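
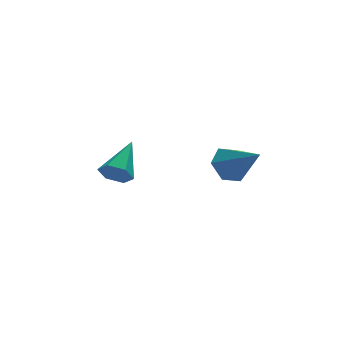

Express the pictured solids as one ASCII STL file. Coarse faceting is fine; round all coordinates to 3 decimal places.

solid 
facet normal -0.549 -0.691 -0.470
outer loop
vertex -0.943 2.184 -0.571
vertex -1.247 2.066 -0.043
vertex -1.458 2.499 -0.433
endloop
endfacet
facet normal 0.252 0.704 -0.664
outer loop
vertex -0.943 2.184 -0.571
vertex -1.458 2.499 -0.433
vertex -0.353 3.194 0.723
endloop
endfacet
facet normal -0.549 -0.691 -0.470
outer loop
vertex -1.458 2.499 -0.433
vertex -1.247 2.066 -0.043
vertex -1.762 2.382 0.094
endloop
endfacet
facet normal -0.472 0.878 -0.077
outer loop
vertex -1.458 2.499 -0.433
vertex -1.762 2.382 0.094
vertex -0.353 3.194 0.723
endloop
endfacet
facet normal -0.549 -0.690 -0.471
outer loop
vertex -1.762 2.382 0.094
vertex -1.247 2.066 -0.043
vertex -1.551 1.948 0.484
endloop
endfacet
facet normal -0.554 0.391 0.735
outer loop
vertex -1.762 2.382 0.094
vertex -1.551 1.948 0.484
vertex -0.353 3.194 0.723
endloop
endfacet
facet normal -0.548 -0.691 -0.471
outer loop
vertex -1.551 1.948 0.484
vertex -1.247 2.066 -0.043
vertex -1.035 1.633 0.346
endloop
endfacet
facet normal 0.091 -0.271 0.958
outer loop
vertex -1.551 1.948 0.484
vertex -1.035 1.633 0.346
vertex -0.353 3.194 0.723
endloop
endfacet
facet normal -0.548 -0.691 -0.471
outer loop
vertex -1.035 1.633 0.346
vertex -1.247 2.066 -0.043
vertex -0.731 1.751 -0.181
endloop
endfacet
facet normal 0.815 -0.446 0.370
outer loop
vertex -1.035 1.633 0.346
vertex -0.731 1.751 -0.181
vertex -0.353 3.194 0.723
endloop
endfacet
facet normal -0.548 -0.692 -0.470
outer loop
vertex -0.731 1.751 -0.181
vertex -1.247 2.066 -0.043
vertex -0.943 2.184 -0.571
endloop
endfacet
facet normal 0.896 0.042 -0.441
outer loop
vertex -0.731 1.751 -0.181
vertex -0.943 2.184 -0.571
vertex -0.353 3.194 0.723
endloop
endfacet
facet normal -0.388 0.698 -0.601
outer loop
vertex 3.74 3.315 -1.232
vertex 3.029 3.166 -0.946
vertex 3.48 3.707 -0.609
endloop
endfacet
facet normal 0.942 0.208 0.262
outer loop
vertex 3.74 3.315 -1.232
vertex 3.48 3.707 -0.609
vertex 3.671 2.014 0.046
endloop
endfacet
facet normal -0.388 0.698 -0.601
outer loop
vertex 3.48 3.707 -0.609
vertex 3.029 3.166 -0.946
vertex 2.769 3.557 -0.324
endloop
endfacet
facet normal 0.276 0.374 0.885
outer loop
vertex 3.48 3.707 -0.609
vertex 2.769 3.557 -0.324
vertex 3.671 2.014 0.046
endloop
endfacet
facet normal -0.389 0.698 -0.601
outer loop
vertex 2.769 3.557 -0.324
vertex 3.029 3.166 -0.946
vertex 2.319 3.017 -0.66
endloop
endfacet
facet normal -0.517 -0.098 0.850
outer loop
vertex 2.769 3.557 -0.324
vertex 2.319 3.017 -0.66
vertex 3.671 2.014 0.046
endloop
endfacet
facet normal -0.389 0.698 -0.601
outer loop
vertex 2.319 3.017 -0.66
vertex 3.029 3.166 -0.946
vertex 2.579 2.625 -1.283
endloop
endfacet
facet normal -0.648 -0.737 0.193
outer loop
vertex 2.319 3.017 -0.66
vertex 2.579 2.625 -1.283
vertex 3.671 2.014 0.046
endloop
endfacet
facet normal -0.388 0.698 -0.602
outer loop
vertex 2.579 2.625 -1.283
vertex 3.029 3.166 -0.946
vertex 3.29 2.774 -1.569
endloop
endfacet
facet normal 0.017 -0.903 -0.429
outer loop
vertex 2.579 2.625 -1.283
vertex 3.29 2.774 -1.569
vertex 3.671 2.014 0.046
endloop
endfacet
facet normal -0.388 0.698 -0.602
outer loop
vertex 3.29 2.774 -1.569
vertex 3.029 3.166 -0.946
vertex 3.74 3.315 -1.232
endloop
endfacet
facet normal 0.812 -0.430 -0.394
outer loop
vertex 3.29 2.774 -1.569
vertex 3.74 3.315 -1.232
vertex 3.671 2.014 0.046
endloop
endfacet

endsolid


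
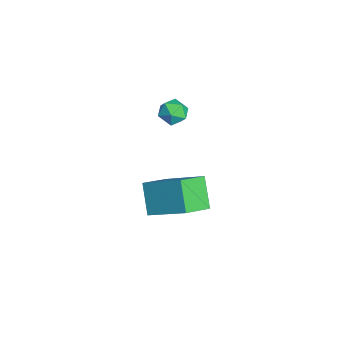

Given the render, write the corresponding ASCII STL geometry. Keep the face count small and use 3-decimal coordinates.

solid 
facet normal -0.512 -0.683 -0.521
outer loop
vertex 1.44 1.733 -2.287
vertex 0.653 2.787 -2.896
vertex 2.472 1.838 -3.438
endloop
endfacet
facet normal 0.543 -0.727 0.420
outer loop
vertex 3.547 3.273 -2.344
vertex 1.44 1.733 -2.287
vertex 2.472 1.838 -3.438
endloop
endfacet
facet normal -0.512 -0.683 -0.521
outer loop
vertex 2.472 1.838 -3.438
vertex 0.653 2.787 -2.896
vertex 1.685 2.892 -4.048
endloop
endfacet
facet normal 0.666 0.067 -0.743
outer loop
vertex 1.685 2.892 -4.048
vertex 3.547 3.273 -2.344
vertex 2.472 1.838 -3.438
endloop
endfacet
facet normal -0.666 -0.068 0.743
outer loop
vertex 1.44 1.733 -2.287
vertex 1.728 4.222 -1.802
vertex 0.653 2.787 -2.896
endloop
endfacet
facet normal 0.543 -0.727 0.420
outer loop
vertex 2.515 3.168 -1.192
vertex 1.44 1.733 -2.287
vertex 3.547 3.273 -2.344
endloop
endfacet
facet normal -0.666 -0.068 0.743
outer loop
vertex 2.515 3.168 -1.192
vertex 1.728 4.222 -1.802
vertex 1.44 1.733 -2.287
endloop
endfacet
facet normal -0.543 0.727 -0.420
outer loop
vertex 0.653 2.787 -2.896
vertex 1.728 4.222 -1.802
vertex 1.685 2.892 -4.048
endloop
endfacet
facet normal 0.666 0.068 -0.743
outer loop
vertex 2.76 4.327 -2.953
vertex 3.547 3.273 -2.344
vertex 1.685 2.892 -4.048
endloop
endfacet
facet normal -0.543 0.727 -0.420
outer loop
vertex 1.685 2.892 -4.048
vertex 1.728 4.222 -1.802
vertex 2.76 4.327 -2.953
endloop
endfacet
facet normal 0.512 0.683 0.521
outer loop
vertex 2.76 4.327 -2.953
vertex 2.515 3.168 -1.192
vertex 3.547 3.273 -2.344
endloop
endfacet
facet normal 0.511 0.683 0.521
outer loop
vertex 1.728 4.222 -1.802
vertex 2.515 3.168 -1.192
vertex 2.76 4.327 -2.953
endloop
endfacet
facet normal -0.286 0.095 0.954
outer loop
vertex 0.766 3.136 2.444
vertex 1.234 2.673 2.63
vertex 1.397 3.337 2.613
endloop
endfacet
facet normal -0.384 0.704 0.597
outer loop
vertex 0.766 3.136 2.444
vertex 1.397 3.337 2.613
vertex 1.081 3.619 2.077
endloop
endfacet
facet normal -0.820 0.571 0.048
outer loop
vertex 0.766 3.136 2.444
vertex 1.081 3.619 2.077
vertex 0.722 3.13 1.762
endloop
endfacet
facet normal -0.990 -0.123 0.065
outer loop
vertex 0.766 3.136 2.444
vertex 0.722 3.13 1.762
vertex 0.817 2.545 2.104
endloop
endfacet
facet normal -0.660 -0.416 0.625
outer loop
vertex 0.766 3.136 2.444
vertex 0.817 2.545 2.104
vertex 1.234 2.673 2.63
endloop
endfacet
facet normal 0.246 0.910 0.334
outer loop
vertex 1.081 3.619 2.077
vertex 1.397 3.337 2.613
vertex 1.743 3.455 2.036
endloop
endfacet
facet normal 0.405 -0.076 0.911
outer loop
vertex 1.397 3.337 2.613
vertex 1.234 2.673 2.63
vertex 1.838 2.87 2.378
endloop
endfacet
facet normal -0.200 -0.904 0.379
outer loop
vertex 1.234 2.673 2.63
vertex 0.817 2.545 2.104
vertex 1.479 2.381 2.063
endloop
endfacet
facet normal -0.734 -0.428 -0.528
outer loop
vertex 0.817 2.545 2.104
vertex 0.722 3.13 1.762
vertex 1.163 2.663 1.527
endloop
endfacet
facet normal -0.458 0.694 -0.555
outer loop
vertex 0.722 3.13 1.762
vertex 1.081 3.619 2.077
vertex 1.326 3.327 1.51
endloop
endfacet
facet normal 0.990 0.123 -0.065
outer loop
vertex 1.794 2.864 1.696
vertex 1.743 3.455 2.036
vertex 1.838 2.87 2.378
endloop
endfacet
facet normal 0.820 -0.571 -0.048
outer loop
vertex 1.794 2.864 1.696
vertex 1.838 2.87 2.378
vertex 1.479 2.381 2.063
endloop
endfacet
facet normal 0.384 -0.704 -0.597
outer loop
vertex 1.794 2.864 1.696
vertex 1.479 2.381 2.063
vertex 1.163 2.663 1.527
endloop
endfacet
facet normal 0.286 -0.095 -0.954
outer loop
vertex 1.794 2.864 1.696
vertex 1.163 2.663 1.527
vertex 1.326 3.327 1.51
endloop
endfacet
facet normal 0.660 0.416 -0.625
outer loop
vertex 1.794 2.864 1.696
vertex 1.326 3.327 1.51
vertex 1.743 3.455 2.036
endloop
endfacet
facet normal 0.734 0.428 0.528
outer loop
vertex 1.838 2.87 2.378
vertex 1.743 3.455 2.036
vertex 1.397 3.337 2.613
endloop
endfacet
facet normal 0.458 -0.694 0.555
outer loop
vertex 1.479 2.381 2.063
vertex 1.838 2.87 2.378
vertex 1.234 2.673 2.63
endloop
endfacet
facet normal -0.246 -0.910 -0.334
outer loop
vertex 1.163 2.663 1.527
vertex 1.479 2.381 2.063
vertex 0.817 2.545 2.104
endloop
endfacet
facet normal -0.405 0.076 -0.911
outer loop
vertex 1.326 3.327 1.51
vertex 1.163 2.663 1.527
vertex 0.722 3.13 1.762
endloop
endfacet
facet normal 0.200 0.904 -0.379
outer loop
vertex 1.743 3.455 2.036
vertex 1.326 3.327 1.51
vertex 1.081 3.619 2.077
endloop
endfacet

endsolid


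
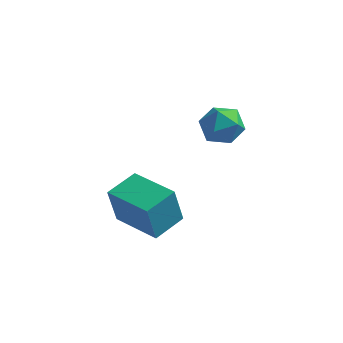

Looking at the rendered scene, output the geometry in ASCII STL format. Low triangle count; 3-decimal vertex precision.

solid 
facet normal -0.106 0.483 0.869
outer loop
vertex 0.714 4.172 -1.464
vertex 1.008 3.608 -1.115
vertex 1.432 4.144 -1.361
endloop
endfacet
facet normal -0.011 0.943 0.332
outer loop
vertex 0.714 4.172 -1.464
vertex 1.432 4.144 -1.361
vertex 1.166 4.365 -1.998
endloop
endfacet
facet normal -0.530 0.835 -0.146
outer loop
vertex 0.714 4.172 -1.464
vertex 1.166 4.365 -1.998
vertex 0.578 3.966 -2.147
endloop
endfacet
facet normal -0.947 0.308 0.095
outer loop
vertex 0.714 4.172 -1.464
vertex 0.578 3.966 -2.147
vertex 0.481 3.499 -1.601
endloop
endfacet
facet normal -0.685 0.090 0.723
outer loop
vertex 0.714 4.172 -1.464
vertex 0.481 3.499 -1.601
vertex 1.008 3.608 -1.115
endloop
endfacet
facet normal 0.612 0.791 0.019
outer loop
vertex 1.166 4.365 -1.998
vertex 1.432 4.144 -1.361
vertex 1.739 3.921 -1.979
endloop
endfacet
facet normal 0.457 0.046 0.888
outer loop
vertex 1.432 4.144 -1.361
vertex 1.008 3.608 -1.115
vertex 1.642 3.454 -1.433
endloop
endfacet
facet normal -0.478 -0.589 0.651
outer loop
vertex 1.008 3.608 -1.115
vertex 0.481 3.499 -1.601
vertex 1.054 3.055 -1.582
endloop
endfacet
facet normal -0.901 -0.237 -0.362
outer loop
vertex 0.481 3.499 -1.601
vertex 0.578 3.966 -2.147
vertex 0.788 3.276 -2.219
endloop
endfacet
facet normal -0.228 0.617 -0.753
outer loop
vertex 0.578 3.966 -2.147
vertex 1.166 4.365 -1.998
vertex 1.212 3.812 -2.465
endloop
endfacet
facet normal 0.947 -0.308 -0.095
outer loop
vertex 1.506 3.248 -2.116
vertex 1.739 3.921 -1.979
vertex 1.642 3.454 -1.433
endloop
endfacet
facet normal 0.530 -0.835 0.146
outer loop
vertex 1.506 3.248 -2.116
vertex 1.642 3.454 -1.433
vertex 1.054 3.055 -1.582
endloop
endfacet
facet normal 0.011 -0.943 -0.332
outer loop
vertex 1.506 3.248 -2.116
vertex 1.054 3.055 -1.582
vertex 0.788 3.276 -2.219
endloop
endfacet
facet normal 0.106 -0.483 -0.869
outer loop
vertex 1.506 3.248 -2.116
vertex 0.788 3.276 -2.219
vertex 1.212 3.812 -2.465
endloop
endfacet
facet normal 0.685 -0.090 -0.723
outer loop
vertex 1.506 3.248 -2.116
vertex 1.212 3.812 -2.465
vertex 1.739 3.921 -1.979
endloop
endfacet
facet normal 0.901 0.237 0.362
outer loop
vertex 1.642 3.454 -1.433
vertex 1.739 3.921 -1.979
vertex 1.432 4.144 -1.361
endloop
endfacet
facet normal 0.228 -0.617 0.753
outer loop
vertex 1.054 3.055 -1.582
vertex 1.642 3.454 -1.433
vertex 1.008 3.608 -1.115
endloop
endfacet
facet normal -0.612 -0.791 -0.019
outer loop
vertex 0.788 3.276 -2.219
vertex 1.054 3.055 -1.582
vertex 0.481 3.499 -1.601
endloop
endfacet
facet normal -0.457 -0.046 -0.888
outer loop
vertex 1.212 3.812 -2.465
vertex 0.788 3.276 -2.219
vertex 0.578 3.966 -2.147
endloop
endfacet
facet normal 0.478 0.589 -0.651
outer loop
vertex 1.739 3.921 -1.979
vertex 1.212 3.812 -2.465
vertex 1.166 4.365 -1.998
endloop
endfacet
facet normal -0.876 0.471 -0.109
outer loop
vertex -1.216 0.432 -2.655
vertex -0.733 1.371 -2.48
vertex -1.002 0.548 -3.871
endloop
endfacet
facet normal -0.451 -0.877 -0.163
outer loop
vertex 0.373 -0.191 -3.7
vertex -1.216 0.432 -2.655
vertex -1.002 0.548 -3.871
endloop
endfacet
facet normal -0.876 0.471 -0.109
outer loop
vertex -1.002 0.548 -3.871
vertex -0.733 1.371 -2.48
vertex -0.519 1.487 -3.696
endloop
endfacet
facet normal 0.172 0.094 -0.981
outer loop
vertex -0.519 1.487 -3.696
vertex 0.373 -0.191 -3.7
vertex -1.002 0.548 -3.871
endloop
endfacet
facet normal -0.172 -0.094 0.981
outer loop
vertex -1.216 0.432 -2.655
vertex 0.642 0.632 -2.309
vertex -0.733 1.371 -2.48
endloop
endfacet
facet normal -0.451 -0.877 -0.163
outer loop
vertex 0.159 -0.307 -2.484
vertex -1.216 0.432 -2.655
vertex 0.373 -0.191 -3.7
endloop
endfacet
facet normal -0.172 -0.094 0.981
outer loop
vertex 0.159 -0.307 -2.484
vertex 0.642 0.632 -2.309
vertex -1.216 0.432 -2.655
endloop
endfacet
facet normal 0.451 0.877 0.163
outer loop
vertex -0.733 1.371 -2.48
vertex 0.642 0.632 -2.309
vertex -0.519 1.487 -3.696
endloop
endfacet
facet normal 0.172 0.094 -0.981
outer loop
vertex 0.856 0.748 -3.525
vertex 0.373 -0.191 -3.7
vertex -0.519 1.487 -3.696
endloop
endfacet
facet normal 0.451 0.877 0.163
outer loop
vertex -0.519 1.487 -3.696
vertex 0.642 0.632 -2.309
vertex 0.856 0.748 -3.525
endloop
endfacet
facet normal 0.876 -0.471 0.109
outer loop
vertex 0.856 0.748 -3.525
vertex 0.159 -0.307 -2.484
vertex 0.373 -0.191 -3.7
endloop
endfacet
facet normal 0.876 -0.471 0.109
outer loop
vertex 0.642 0.632 -2.309
vertex 0.159 -0.307 -2.484
vertex 0.856 0.748 -3.525
endloop
endfacet

endsolid


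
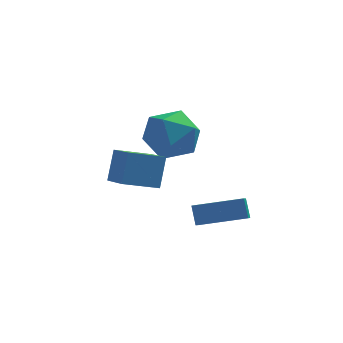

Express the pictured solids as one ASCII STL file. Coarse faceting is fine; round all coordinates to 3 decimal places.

solid 
facet normal -0.976 0.061 -0.209
outer loop
vertex -0.091 -2.155 0.186
vertex -0.204 -1.687 0.85
vertex 0.047 -1.483 -0.263
endloop
endfacet
facet normal 0.138 -0.570 -0.810
outer loop
vertex 1.784 -1.593 0.11
vertex -0.091 -2.155 0.186
vertex 0.047 -1.483 -0.263
endloop
endfacet
facet normal -0.976 0.061 -0.209
outer loop
vertex 0.047 -1.483 -0.263
vertex -0.204 -1.687 0.85
vertex -0.066 -1.016 0.401
endloop
endfacet
facet normal 0.169 0.819 -0.548
outer loop
vertex -0.066 -1.016 0.401
vertex 1.784 -1.593 0.11
vertex 0.047 -1.483 -0.263
endloop
endfacet
facet normal -0.170 -0.819 0.548
outer loop
vertex -0.091 -2.155 0.186
vertex 1.533 -1.797 1.223
vertex -0.204 -1.687 0.85
endloop
endfacet
facet normal 0.138 -0.570 -0.810
outer loop
vertex 1.646 -2.264 0.559
vertex -0.091 -2.155 0.186
vertex 1.784 -1.593 0.11
endloop
endfacet
facet normal -0.169 -0.819 0.548
outer loop
vertex 1.646 -2.264 0.559
vertex 1.533 -1.797 1.223
vertex -0.091 -2.155 0.186
endloop
endfacet
facet normal -0.138 0.570 0.810
outer loop
vertex -0.204 -1.687 0.85
vertex 1.533 -1.797 1.223
vertex -0.066 -1.016 0.401
endloop
endfacet
facet normal 0.169 0.819 -0.548
outer loop
vertex 1.671 -1.125 0.774
vertex 1.784 -1.593 0.11
vertex -0.066 -1.016 0.401
endloop
endfacet
facet normal -0.138 0.570 0.810
outer loop
vertex -0.066 -1.016 0.401
vertex 1.533 -1.797 1.223
vertex 1.671 -1.125 0.774
endloop
endfacet
facet normal 0.976 -0.061 0.209
outer loop
vertex 1.671 -1.125 0.774
vertex 1.646 -2.264 0.559
vertex 1.784 -1.593 0.11
endloop
endfacet
facet normal 0.976 -0.061 0.209
outer loop
vertex 1.533 -1.797 1.223
vertex 1.646 -2.264 0.559
vertex 1.671 -1.125 0.774
endloop
endfacet
facet normal -0.930 -0.197 0.310
outer loop
vertex -2.272 -0.45 2.766
vertex -2.737 0.797 2.165
vertex -2.516 -1.091 1.626
endloop
endfacet
facet normal 0.318 -0.854 0.412
outer loop
vertex -1.223 -0.817 1.195
vertex -2.272 -0.45 2.766
vertex -2.516 -1.091 1.626
endloop
endfacet
facet normal -0.930 -0.197 0.310
outer loop
vertex -2.516 -1.091 1.626
vertex -2.737 0.797 2.165
vertex -2.981 0.156 1.025
endloop
endfacet
facet normal -0.184 -0.482 -0.857
outer loop
vertex -2.981 0.156 1.025
vertex -1.223 -0.817 1.195
vertex -2.516 -1.091 1.626
endloop
endfacet
facet normal 0.184 0.482 0.857
outer loop
vertex -2.272 -0.45 2.766
vertex -1.444 1.071 1.734
vertex -2.737 0.797 2.165
endloop
endfacet
facet normal 0.318 -0.854 0.412
outer loop
vertex -0.979 -0.176 2.335
vertex -2.272 -0.45 2.766
vertex -1.223 -0.817 1.195
endloop
endfacet
facet normal 0.184 0.482 0.857
outer loop
vertex -0.979 -0.176 2.335
vertex -1.444 1.071 1.734
vertex -2.272 -0.45 2.766
endloop
endfacet
facet normal -0.318 0.854 -0.412
outer loop
vertex -2.737 0.797 2.165
vertex -1.444 1.071 1.734
vertex -2.981 0.156 1.025
endloop
endfacet
facet normal -0.184 -0.482 -0.857
outer loop
vertex -1.688 0.43 0.594
vertex -1.223 -0.817 1.195
vertex -2.981 0.156 1.025
endloop
endfacet
facet normal -0.318 0.854 -0.412
outer loop
vertex -2.981 0.156 1.025
vertex -1.444 1.071 1.734
vertex -1.688 0.43 0.594
endloop
endfacet
facet normal 0.930 0.197 -0.310
outer loop
vertex -1.688 0.43 0.594
vertex -0.979 -0.176 2.335
vertex -1.223 -0.817 1.195
endloop
endfacet
facet normal 0.930 0.197 -0.310
outer loop
vertex -1.444 1.071 1.734
vertex -0.979 -0.176 2.335
vertex -1.688 0.43 0.594
endloop
endfacet
facet normal -0.257 0.289 0.922
outer loop
vertex -1.431 3.021 2.48
vertex -0.982 2.013 2.921
vertex -0.291 2.974 2.813
endloop
endfacet
facet normal -0.114 0.853 0.509
outer loop
vertex -1.431 3.021 2.48
vertex -0.291 2.974 2.813
vertex -0.594 3.533 1.809
endloop
endfacet
facet normal -0.552 0.832 -0.053
outer loop
vertex -1.431 3.021 2.48
vertex -0.594 3.533 1.809
vertex -1.472 2.918 1.297
endloop
endfacet
facet normal -0.967 0.255 0.011
outer loop
vertex -1.431 3.021 2.48
vertex -1.472 2.918 1.297
vertex -1.712 1.979 1.984
endloop
endfacet
facet normal -0.785 -0.081 0.614
outer loop
vertex -1.431 3.021 2.48
vertex -1.712 1.979 1.984
vertex -0.982 2.013 2.921
endloop
endfacet
facet normal 0.556 0.786 0.270
outer loop
vertex -0.594 3.533 1.809
vertex -0.291 2.974 2.813
vertex 0.372 2.841 1.836
endloop
endfacet
facet normal 0.323 -0.126 0.938
outer loop
vertex -0.291 2.974 2.813
vertex -0.982 2.013 2.921
vertex 0.132 1.902 2.523
endloop
endfacet
facet normal -0.531 -0.724 0.440
outer loop
vertex -0.982 2.013 2.921
vertex -1.712 1.979 1.984
vertex -0.746 1.287 2.011
endloop
endfacet
facet normal -0.825 -0.181 -0.535
outer loop
vertex -1.712 1.979 1.984
vertex -1.472 2.918 1.297
vertex -1.049 1.846 1.007
endloop
endfacet
facet normal -0.154 0.753 -0.640
outer loop
vertex -1.472 2.918 1.297
vertex -0.594 3.533 1.809
vertex -0.358 2.807 0.899
endloop
endfacet
facet normal 0.967 -0.255 -0.011
outer loop
vertex 0.091 1.799 1.34
vertex 0.372 2.841 1.836
vertex 0.132 1.902 2.523
endloop
endfacet
facet normal 0.552 -0.832 0.053
outer loop
vertex 0.091 1.799 1.34
vertex 0.132 1.902 2.523
vertex -0.746 1.287 2.011
endloop
endfacet
facet normal 0.114 -0.853 -0.509
outer loop
vertex 0.091 1.799 1.34
vertex -0.746 1.287 2.011
vertex -1.049 1.846 1.007
endloop
endfacet
facet normal 0.257 -0.289 -0.922
outer loop
vertex 0.091 1.799 1.34
vertex -1.049 1.846 1.007
vertex -0.358 2.807 0.899
endloop
endfacet
facet normal 0.785 0.081 -0.614
outer loop
vertex 0.091 1.799 1.34
vertex -0.358 2.807 0.899
vertex 0.372 2.841 1.836
endloop
endfacet
facet normal 0.825 0.181 0.535
outer loop
vertex 0.132 1.902 2.523
vertex 0.372 2.841 1.836
vertex -0.291 2.974 2.813
endloop
endfacet
facet normal 0.154 -0.753 0.640
outer loop
vertex -0.746 1.287 2.011
vertex 0.132 1.902 2.523
vertex -0.982 2.013 2.921
endloop
endfacet
facet normal -0.556 -0.786 -0.270
outer loop
vertex -1.049 1.846 1.007
vertex -0.746 1.287 2.011
vertex -1.712 1.979 1.984
endloop
endfacet
facet normal -0.323 0.126 -0.938
outer loop
vertex -0.358 2.807 0.899
vertex -1.049 1.846 1.007
vertex -1.472 2.918 1.297
endloop
endfacet
facet normal 0.531 0.724 -0.440
outer loop
vertex 0.372 2.841 1.836
vertex -0.358 2.807 0.899
vertex -0.594 3.533 1.809
endloop
endfacet

endsolid


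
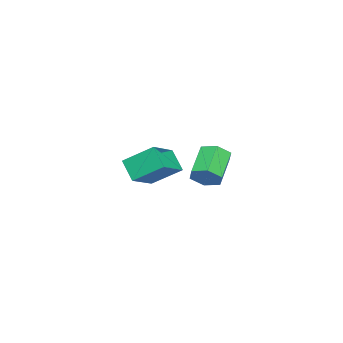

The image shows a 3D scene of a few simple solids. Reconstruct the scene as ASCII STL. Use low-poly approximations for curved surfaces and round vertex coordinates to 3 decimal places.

solid 
facet normal -0.400 -0.551 0.732
outer loop
vertex -2.0 -2.215 -2.137
vertex -3.992 -1.909 -2.995
vertex -1.753 -3.999 -3.346
endloop
endfacet
facet normal 0.909 -0.140 0.392
outer loop
vertex -1.108 -3.111 -4.525
vertex -2.0 -2.215 -2.137
vertex -1.753 -3.999 -3.346
endloop
endfacet
facet normal -0.400 -0.552 0.732
outer loop
vertex -1.753 -3.999 -3.346
vertex -3.992 -1.909 -2.995
vertex -3.744 -3.693 -4.205
endloop
endfacet
facet normal 0.114 -0.823 -0.557
outer loop
vertex -3.744 -3.693 -4.205
vertex -1.108 -3.111 -4.525
vertex -1.753 -3.999 -3.346
endloop
endfacet
facet normal -0.114 0.822 0.557
outer loop
vertex -2.0 -2.215 -2.137
vertex -3.347 -1.021 -4.174
vertex -3.992 -1.909 -2.995
endloop
endfacet
facet normal 0.909 -0.139 0.392
outer loop
vertex -1.356 -1.327 -3.315
vertex -2.0 -2.215 -2.137
vertex -1.108 -3.111 -4.525
endloop
endfacet
facet normal -0.114 0.822 0.557
outer loop
vertex -1.356 -1.327 -3.315
vertex -3.347 -1.021 -4.174
vertex -2.0 -2.215 -2.137
endloop
endfacet
facet normal -0.909 0.140 -0.392
outer loop
vertex -3.992 -1.909 -2.995
vertex -3.347 -1.021 -4.174
vertex -3.744 -3.693 -4.205
endloop
endfacet
facet normal 0.114 -0.822 -0.558
outer loop
vertex -3.1 -2.805 -5.383
vertex -1.108 -3.111 -4.525
vertex -3.744 -3.693 -4.205
endloop
endfacet
facet normal -0.909 0.140 -0.392
outer loop
vertex -3.744 -3.693 -4.205
vertex -3.347 -1.021 -4.174
vertex -3.1 -2.805 -5.383
endloop
endfacet
facet normal 0.400 0.552 -0.732
outer loop
vertex -3.1 -2.805 -5.383
vertex -1.356 -1.327 -3.315
vertex -1.108 -3.111 -4.525
endloop
endfacet
facet normal 0.400 0.551 -0.732
outer loop
vertex -3.347 -1.021 -4.174
vertex -1.356 -1.327 -3.315
vertex -3.1 -2.805 -5.383
endloop
endfacet
facet normal 0.810 0.057 -0.584
outer loop
vertex 4.947 3.635 -0.827
vertex 4.449 3.347 -1.545
vertex 4.517 4.247 -1.363
endloop
endfacet
facet normal 0.356 0.745 0.565
outer loop
vertex 4.947 3.635 -0.827
vertex 4.517 4.247 -1.363
vertex 3.329 3.52 0.343
endloop
endfacet
facet normal 0.355 0.745 0.565
outer loop
vertex 3.329 3.52 0.343
vertex 4.517 4.247 -1.363
vertex 2.898 4.132 -0.193
endloop
endfacet
facet normal -0.809 -0.058 0.585
outer loop
vertex 3.329 3.52 0.343
vertex 2.898 4.132 -0.193
vertex 2.831 3.233 -0.375
endloop
endfacet
facet normal 0.809 0.057 -0.585
outer loop
vertex 4.517 4.247 -1.363
vertex 4.449 3.347 -1.545
vertex 4.018 3.959 -2.081
endloop
endfacet
facet normal -0.228 0.948 -0.222
outer loop
vertex 4.517 4.247 -1.363
vertex 4.018 3.959 -2.081
vertex 2.898 4.132 -0.193
endloop
endfacet
facet normal -0.228 0.948 -0.222
outer loop
vertex 2.898 4.132 -0.193
vertex 4.018 3.959 -2.081
vertex 2.4 3.844 -0.911
endloop
endfacet
facet normal -0.809 -0.058 0.585
outer loop
vertex 2.898 4.132 -0.193
vertex 2.4 3.844 -0.911
vertex 2.831 3.233 -0.375
endloop
endfacet
facet normal 0.809 0.058 -0.585
outer loop
vertex 4.018 3.959 -2.081
vertex 4.449 3.347 -1.545
vertex 3.951 3.06 -2.263
endloop
endfacet
facet normal -0.583 0.203 -0.787
outer loop
vertex 4.018 3.959 -2.081
vertex 3.951 3.06 -2.263
vertex 2.4 3.844 -0.911
endloop
endfacet
facet normal -0.583 0.203 -0.787
outer loop
vertex 2.4 3.844 -0.911
vertex 3.951 3.06 -2.263
vertex 2.333 2.945 -1.093
endloop
endfacet
facet normal -0.809 -0.058 0.585
outer loop
vertex 2.4 3.844 -0.911
vertex 2.333 2.945 -1.093
vertex 2.831 3.233 -0.375
endloop
endfacet
facet normal 0.809 0.058 -0.585
outer loop
vertex 3.951 3.06 -2.263
vertex 4.449 3.347 -1.545
vertex 4.382 2.448 -1.727
endloop
endfacet
facet normal -0.355 -0.745 -0.565
outer loop
vertex 3.951 3.06 -2.263
vertex 4.382 2.448 -1.727
vertex 2.333 2.945 -1.093
endloop
endfacet
facet normal -0.355 -0.745 -0.565
outer loop
vertex 2.333 2.945 -1.093
vertex 4.382 2.448 -1.727
vertex 2.763 2.333 -0.557
endloop
endfacet
facet normal -0.810 -0.057 0.584
outer loop
vertex 2.333 2.945 -1.093
vertex 2.763 2.333 -0.557
vertex 2.831 3.233 -0.375
endloop
endfacet
facet normal 0.809 0.058 -0.585
outer loop
vertex 4.382 2.448 -1.727
vertex 4.449 3.347 -1.545
vertex 4.88 2.736 -1.009
endloop
endfacet
facet normal 0.228 -0.948 0.222
outer loop
vertex 4.382 2.448 -1.727
vertex 4.88 2.736 -1.009
vertex 2.763 2.333 -0.557
endloop
endfacet
facet normal 0.228 -0.948 0.222
outer loop
vertex 2.763 2.333 -0.557
vertex 4.88 2.736 -1.009
vertex 3.262 2.621 0.161
endloop
endfacet
facet normal -0.809 -0.057 0.585
outer loop
vertex 2.763 2.333 -0.557
vertex 3.262 2.621 0.161
vertex 2.831 3.233 -0.375
endloop
endfacet
facet normal 0.809 0.058 -0.585
outer loop
vertex 4.88 2.736 -1.009
vertex 4.449 3.347 -1.545
vertex 4.947 3.635 -0.827
endloop
endfacet
facet normal 0.583 -0.203 0.787
outer loop
vertex 4.88 2.736 -1.009
vertex 4.947 3.635 -0.827
vertex 3.262 2.621 0.161
endloop
endfacet
facet normal 0.583 -0.203 0.787
outer loop
vertex 3.262 2.621 0.161
vertex 4.947 3.635 -0.827
vertex 3.329 3.52 0.343
endloop
endfacet
facet normal -0.809 -0.058 0.585
outer loop
vertex 3.262 2.621 0.161
vertex 3.329 3.52 0.343
vertex 2.831 3.233 -0.375
endloop
endfacet

endsolid


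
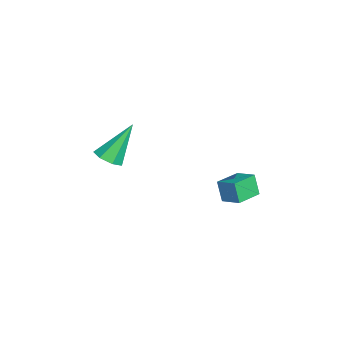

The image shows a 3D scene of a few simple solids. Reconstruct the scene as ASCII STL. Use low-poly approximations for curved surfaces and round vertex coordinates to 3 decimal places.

solid 
facet normal 0.317 -0.481 -0.818
outer loop
vertex -2.385 -2.866 1.321
vertex -2.859 -2.588 0.974
vertex -2.256 -2.373 1.081
endloop
endfacet
facet normal 0.786 0.092 0.611
outer loop
vertex -2.385 -2.866 1.321
vertex -2.256 -2.373 1.081
vertex -3.461 -1.672 2.526
endloop
endfacet
facet normal 0.317 -0.483 -0.816
outer loop
vertex -2.256 -2.373 1.081
vertex -2.859 -2.588 0.974
vertex -2.58 -2.042 0.759
endloop
endfacet
facet normal 0.628 0.763 0.153
outer loop
vertex -2.256 -2.373 1.081
vertex -2.58 -2.042 0.759
vertex -3.461 -1.672 2.526
endloop
endfacet
facet normal 0.315 -0.483 -0.817
outer loop
vertex -2.58 -2.042 0.759
vertex -2.859 -2.588 0.974
vertex -3.115 -2.122 0.6
endloop
endfacet
facet normal -0.074 0.968 -0.239
outer loop
vertex -2.58 -2.042 0.759
vertex -3.115 -2.122 0.6
vertex -3.461 -1.672 2.526
endloop
endfacet
facet normal 0.316 -0.482 -0.817
outer loop
vertex -3.115 -2.122 0.6
vertex -2.859 -2.588 0.974
vertex -3.458 -2.554 0.722
endloop
endfacet
facet normal -0.790 0.551 -0.271
outer loop
vertex -3.115 -2.122 0.6
vertex -3.458 -2.554 0.722
vertex -3.461 -1.672 2.526
endloop
endfacet
facet normal 0.316 -0.482 -0.817
outer loop
vertex -3.458 -2.554 0.722
vertex -2.859 -2.588 0.974
vertex -3.349 -3.011 1.034
endloop
endfacet
facet normal -0.981 -0.176 0.085
outer loop
vertex -3.458 -2.554 0.722
vertex -3.349 -3.011 1.034
vertex -3.461 -1.672 2.526
endloop
endfacet
facet normal 0.317 -0.483 -0.817
outer loop
vertex -3.349 -3.011 1.034
vertex -2.859 -2.588 0.974
vertex -2.872 -3.15 1.301
endloop
endfacet
facet normal -0.504 -0.661 0.556
outer loop
vertex -3.349 -3.011 1.034
vertex -2.872 -3.15 1.301
vertex -3.461 -1.672 2.526
endloop
endfacet
facet normal 0.315 -0.483 -0.817
outer loop
vertex -2.872 -3.15 1.301
vertex -2.859 -2.588 0.974
vertex -2.385 -2.866 1.321
endloop
endfacet
facet normal 0.284 -0.542 0.791
outer loop
vertex -2.872 -3.15 1.301
vertex -2.385 -2.866 1.321
vertex -3.461 -1.672 2.526
endloop
endfacet
facet normal -0.585 -0.728 -0.357
outer loop
vertex -2.218 1.612 0.228
vertex -3.084 2.361 0.118
vertex -1.928 1.817 -0.664
endloop
endfacet
facet normal 0.753 -0.652 0.095
outer loop
vertex -1.396 2.479 -0.338
vertex -2.218 1.612 0.228
vertex -1.928 1.817 -0.664
endloop
endfacet
facet normal -0.585 -0.728 -0.358
outer loop
vertex -1.928 1.817 -0.664
vertex -3.084 2.361 0.118
vertex -2.794 2.566 -0.773
endloop
endfacet
facet normal 0.302 0.214 -0.929
outer loop
vertex -2.794 2.566 -0.773
vertex -1.396 2.479 -0.338
vertex -1.928 1.817 -0.664
endloop
endfacet
facet normal -0.303 -0.214 0.929
outer loop
vertex -2.218 1.612 0.228
vertex -2.552 3.023 0.444
vertex -3.084 2.361 0.118
endloop
endfacet
facet normal 0.753 -0.652 0.095
outer loop
vertex -1.686 2.274 0.553
vertex -2.218 1.612 0.228
vertex -1.396 2.479 -0.338
endloop
endfacet
facet normal -0.302 -0.214 0.929
outer loop
vertex -1.686 2.274 0.553
vertex -2.552 3.023 0.444
vertex -2.218 1.612 0.228
endloop
endfacet
facet normal -0.753 0.652 -0.095
outer loop
vertex -3.084 2.361 0.118
vertex -2.552 3.023 0.444
vertex -2.794 2.566 -0.773
endloop
endfacet
facet normal 0.302 0.213 -0.929
outer loop
vertex -2.262 3.228 -0.448
vertex -1.396 2.479 -0.338
vertex -2.794 2.566 -0.773
endloop
endfacet
facet normal -0.753 0.652 -0.095
outer loop
vertex -2.794 2.566 -0.773
vertex -2.552 3.023 0.444
vertex -2.262 3.228 -0.448
endloop
endfacet
facet normal 0.584 0.728 0.358
outer loop
vertex -2.262 3.228 -0.448
vertex -1.686 2.274 0.553
vertex -1.396 2.479 -0.338
endloop
endfacet
facet normal 0.585 0.728 0.357
outer loop
vertex -2.552 3.023 0.444
vertex -1.686 2.274 0.553
vertex -2.262 3.228 -0.448
endloop
endfacet

endsolid


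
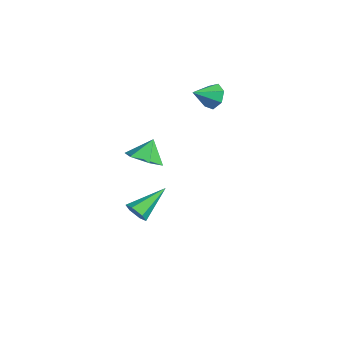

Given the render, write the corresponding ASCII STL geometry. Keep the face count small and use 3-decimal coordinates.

solid 
facet normal 0.232 -0.487 -0.842
outer loop
vertex 4.365 -0.582 1.718
vertex 3.514 -0.5 1.436
vertex 4.117 0.136 1.234
endloop
endfacet
facet normal 0.642 0.569 0.515
outer loop
vertex 4.365 -0.582 1.718
vertex 4.117 0.136 1.234
vertex 3.246 0.06 2.404
endloop
endfacet
facet normal 0.233 -0.488 -0.841
outer loop
vertex 4.117 0.136 1.234
vertex 3.514 -0.5 1.436
vertex 3.267 0.217 0.952
endloop
endfacet
facet normal 0.059 0.992 0.108
outer loop
vertex 4.117 0.136 1.234
vertex 3.267 0.217 0.952
vertex 3.246 0.06 2.404
endloop
endfacet
facet normal 0.232 -0.488 -0.841
outer loop
vertex 3.267 0.217 0.952
vertex 3.514 -0.5 1.436
vertex 2.663 -0.419 1.154
endloop
endfacet
facet normal -0.713 0.698 0.065
outer loop
vertex 3.267 0.217 0.952
vertex 2.663 -0.419 1.154
vertex 3.246 0.06 2.404
endloop
endfacet
facet normal 0.233 -0.487 -0.842
outer loop
vertex 2.663 -0.419 1.154
vertex 3.514 -0.5 1.436
vertex 2.91 -1.137 1.638
endloop
endfacet
facet normal -0.903 -0.021 0.429
outer loop
vertex 2.663 -0.419 1.154
vertex 2.91 -1.137 1.638
vertex 3.246 0.06 2.404
endloop
endfacet
facet normal 0.233 -0.487 -0.842
outer loop
vertex 2.91 -1.137 1.638
vertex 3.514 -0.5 1.436
vertex 3.761 -1.218 1.92
endloop
endfacet
facet normal -0.320 -0.445 0.836
outer loop
vertex 2.91 -1.137 1.638
vertex 3.761 -1.218 1.92
vertex 3.246 0.06 2.404
endloop
endfacet
facet normal 0.232 -0.488 -0.842
outer loop
vertex 3.761 -1.218 1.92
vertex 3.514 -0.5 1.436
vertex 4.365 -0.582 1.718
endloop
endfacet
facet normal 0.452 -0.151 0.879
outer loop
vertex 3.761 -1.218 1.92
vertex 4.365 -0.582 1.718
vertex 3.246 0.06 2.404
endloop
endfacet
facet normal -0.097 0.880 -0.465
outer loop
vertex 0.832 3.941 2.048
vertex 0.351 4.167 2.576
vertex 1.097 4.241 2.561
endloop
endfacet
facet normal 0.841 -0.525 -0.128
outer loop
vertex 0.832 3.941 2.048
vertex 1.097 4.241 2.561
vertex 0.469 3.093 3.144
endloop
endfacet
facet normal -0.097 0.880 -0.465
outer loop
vertex 1.097 4.241 2.561
vertex 0.351 4.167 2.576
vertex 0.8 4.486 3.086
endloop
endfacet
facet normal 0.821 -0.172 0.545
outer loop
vertex 1.097 4.241 2.561
vertex 0.8 4.486 3.086
vertex 0.469 3.093 3.144
endloop
endfacet
facet normal -0.097 0.880 -0.465
outer loop
vertex 0.8 4.486 3.086
vertex 0.351 4.167 2.576
vertex 0.164 4.49 3.227
endloop
endfacet
facet normal 0.216 -0.011 0.976
outer loop
vertex 0.8 4.486 3.086
vertex 0.164 4.49 3.227
vertex 0.469 3.093 3.144
endloop
endfacet
facet normal -0.097 0.880 -0.465
outer loop
vertex 0.164 4.49 3.227
vertex 0.351 4.167 2.576
vertex -0.331 4.251 2.878
endloop
endfacet
facet normal -0.515 -0.162 0.842
outer loop
vertex 0.164 4.49 3.227
vertex -0.331 4.251 2.878
vertex 0.469 3.093 3.144
endloop
endfacet
facet normal -0.097 0.880 -0.465
outer loop
vertex -0.331 4.251 2.878
vertex 0.351 4.167 2.576
vertex -0.312 3.949 2.302
endloop
endfacet
facet normal -0.823 -0.513 0.242
outer loop
vertex -0.331 4.251 2.878
vertex -0.312 3.949 2.302
vertex 0.469 3.093 3.144
endloop
endfacet
facet normal -0.096 0.879 -0.466
outer loop
vertex -0.312 3.949 2.302
vertex 0.351 4.167 2.576
vertex 0.205 3.81 1.933
endloop
endfacet
facet normal -0.477 -0.798 -0.368
outer loop
vertex -0.312 3.949 2.302
vertex 0.205 3.81 1.933
vertex 0.469 3.093 3.144
endloop
endfacet
facet normal -0.098 0.879 -0.466
outer loop
vertex 0.205 3.81 1.933
vertex 0.351 4.167 2.576
vertex 0.832 3.941 2.048
endloop
endfacet
facet normal 0.266 -0.803 -0.533
outer loop
vertex 0.205 3.81 1.933
vertex 0.832 3.941 2.048
vertex 0.469 3.093 3.144
endloop
endfacet
facet normal 0.234 -0.841 -0.488
outer loop
vertex 1.364 -0.234 -3.106
vertex 1.168 0.03 -3.655
vertex 1.778 0.092 -3.469
endloop
endfacet
facet normal 0.634 0.054 0.772
outer loop
vertex 1.364 -0.234 -3.106
vertex 1.778 0.092 -3.469
vertex 0.712 1.67 -2.705
endloop
endfacet
facet normal 0.234 -0.841 -0.487
outer loop
vertex 1.778 0.092 -3.469
vertex 1.168 0.03 -3.655
vertex 1.582 0.356 -4.019
endloop
endfacet
facet normal 0.824 0.567 -0.021
outer loop
vertex 1.778 0.092 -3.469
vertex 1.582 0.356 -4.019
vertex 0.712 1.67 -2.705
endloop
endfacet
facet normal 0.234 -0.841 -0.487
outer loop
vertex 1.582 0.356 -4.019
vertex 1.168 0.03 -3.655
vertex 0.973 0.294 -4.205
endloop
endfacet
facet normal 0.126 0.742 -0.659
outer loop
vertex 1.582 0.356 -4.019
vertex 0.973 0.294 -4.205
vertex 0.712 1.67 -2.705
endloop
endfacet
facet normal 0.234 -0.841 -0.487
outer loop
vertex 0.973 0.294 -4.205
vertex 1.168 0.03 -3.655
vertex 0.559 -0.032 -3.841
endloop
endfacet
facet normal -0.763 0.405 -0.504
outer loop
vertex 0.973 0.294 -4.205
vertex 0.559 -0.032 -3.841
vertex 0.712 1.67 -2.705
endloop
endfacet
facet normal 0.235 -0.841 -0.488
outer loop
vertex 0.559 -0.032 -3.841
vertex 1.168 0.03 -3.655
vertex 0.755 -0.296 -3.292
endloop
endfacet
facet normal -0.952 -0.107 0.288
outer loop
vertex 0.559 -0.032 -3.841
vertex 0.755 -0.296 -3.292
vertex 0.712 1.67 -2.705
endloop
endfacet
facet normal 0.235 -0.841 -0.488
outer loop
vertex 0.755 -0.296 -3.292
vertex 1.168 0.03 -3.655
vertex 1.364 -0.234 -3.106
endloop
endfacet
facet normal -0.254 -0.282 0.925
outer loop
vertex 0.755 -0.296 -3.292
vertex 1.364 -0.234 -3.106
vertex 0.712 1.67 -2.705
endloop
endfacet

endsolid


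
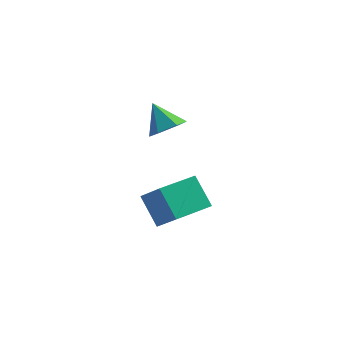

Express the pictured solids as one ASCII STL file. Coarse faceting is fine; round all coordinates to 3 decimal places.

solid 
facet normal -0.718 -0.690 0.092
outer loop
vertex -2.489 -0.114 -1.023
vertex -3.069 0.607 -0.138
vertex -3.14 0.445 -1.905
endloop
endfacet
facet normal 0.453 -0.563 -0.691
outer loop
vertex -2.071 1.473 -2.042
vertex -2.489 -0.114 -1.023
vertex -3.14 0.445 -1.905
endloop
endfacet
facet normal -0.717 -0.691 0.092
outer loop
vertex -3.14 0.445 -1.905
vertex -3.069 0.607 -0.138
vertex -3.72 1.165 -1.02
endloop
endfacet
facet normal -0.529 0.455 -0.717
outer loop
vertex -3.72 1.165 -1.02
vertex -2.071 1.473 -2.042
vertex -3.14 0.445 -1.905
endloop
endfacet
facet normal 0.529 -0.454 0.717
outer loop
vertex -2.489 -0.114 -1.023
vertex -2.0 1.635 -0.275
vertex -3.069 0.607 -0.138
endloop
endfacet
facet normal 0.453 -0.563 -0.691
outer loop
vertex -1.42 0.915 -1.16
vertex -2.489 -0.114 -1.023
vertex -2.071 1.473 -2.042
endloop
endfacet
facet normal 0.529 -0.454 0.717
outer loop
vertex -1.42 0.915 -1.16
vertex -2.0 1.635 -0.275
vertex -2.489 -0.114 -1.023
endloop
endfacet
facet normal -0.453 0.563 0.691
outer loop
vertex -3.069 0.607 -0.138
vertex -2.0 1.635 -0.275
vertex -3.72 1.165 -1.02
endloop
endfacet
facet normal -0.529 0.454 -0.717
outer loop
vertex -2.651 2.194 -1.157
vertex -2.071 1.473 -2.042
vertex -3.72 1.165 -1.02
endloop
endfacet
facet normal -0.453 0.563 0.691
outer loop
vertex -3.72 1.165 -1.02
vertex -2.0 1.635 -0.275
vertex -2.651 2.194 -1.157
endloop
endfacet
facet normal 0.717 0.691 -0.093
outer loop
vertex -2.651 2.194 -1.157
vertex -1.42 0.915 -1.16
vertex -2.071 1.473 -2.042
endloop
endfacet
facet normal 0.717 0.691 -0.092
outer loop
vertex -2.0 1.635 -0.275
vertex -1.42 0.915 -1.16
vertex -2.651 2.194 -1.157
endloop
endfacet
facet normal 0.481 -0.526 -0.701
outer loop
vertex -2.518 0.625 2.947
vertex -2.816 0.97 2.484
vertex -2.246 1.171 2.724
endloop
endfacet
facet normal 0.467 0.125 0.875
outer loop
vertex -2.518 0.625 2.947
vertex -2.246 1.171 2.724
vertex -3.344 1.55 3.256
endloop
endfacet
facet normal 0.481 -0.527 -0.701
outer loop
vertex -2.246 1.171 2.724
vertex -2.816 0.97 2.484
vertex -2.544 1.516 2.26
endloop
endfacet
facet normal 0.447 0.831 0.331
outer loop
vertex -2.246 1.171 2.724
vertex -2.544 1.516 2.26
vertex -3.344 1.55 3.256
endloop
endfacet
facet normal 0.479 -0.527 -0.702
outer loop
vertex -2.544 1.516 2.26
vertex -2.816 0.97 2.484
vertex -3.114 1.316 2.021
endloop
endfacet
facet normal -0.238 0.945 -0.223
outer loop
vertex -2.544 1.516 2.26
vertex -3.114 1.316 2.021
vertex -3.344 1.55 3.256
endloop
endfacet
facet normal 0.479 -0.527 -0.702
outer loop
vertex -3.114 1.316 2.021
vertex -2.816 0.97 2.484
vertex -3.386 0.77 2.245
endloop
endfacet
facet normal -0.905 0.354 -0.236
outer loop
vertex -3.114 1.316 2.021
vertex -3.386 0.77 2.245
vertex -3.344 1.55 3.256
endloop
endfacet
facet normal 0.479 -0.527 -0.702
outer loop
vertex -3.386 0.77 2.245
vertex -2.816 0.97 2.484
vertex -3.089 0.424 2.708
endloop
endfacet
facet normal -0.885 -0.350 0.307
outer loop
vertex -3.386 0.77 2.245
vertex -3.089 0.424 2.708
vertex -3.344 1.55 3.256
endloop
endfacet
facet normal 0.479 -0.527 -0.701
outer loop
vertex -3.089 0.424 2.708
vertex -2.816 0.97 2.484
vertex -2.518 0.625 2.947
endloop
endfacet
facet normal -0.198 -0.465 0.863
outer loop
vertex -3.089 0.424 2.708
vertex -2.518 0.625 2.947
vertex -3.344 1.55 3.256
endloop
endfacet

endsolid


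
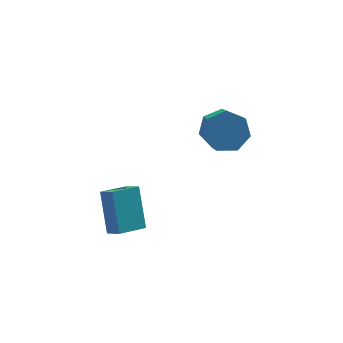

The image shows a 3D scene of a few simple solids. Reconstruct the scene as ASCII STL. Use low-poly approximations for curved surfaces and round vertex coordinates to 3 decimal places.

solid 
facet normal 0.154 0.742 -0.653
outer loop
vertex 2.097 0.102 1.692
vertex 1.197 0.48 1.909
vertex 2.077 0.677 2.341
endloop
endfacet
facet normal 0.988 -0.100 0.119
outer loop
vertex 2.097 0.102 1.692
vertex 2.077 0.677 2.341
vertex 1.823 -1.218 2.854
endloop
endfacet
facet normal 0.988 -0.100 0.119
outer loop
vertex 1.823 -1.218 2.854
vertex 2.077 0.677 2.341
vertex 1.803 -0.643 3.503
endloop
endfacet
facet normal -0.154 -0.742 0.653
outer loop
vertex 1.823 -1.218 2.854
vertex 1.803 -0.643 3.503
vertex 0.923 -0.84 3.071
endloop
endfacet
facet normal 0.154 0.742 -0.653
outer loop
vertex 2.077 0.677 2.341
vertex 1.197 0.48 1.909
vertex 1.395 1.104 2.665
endloop
endfacet
facet normal 0.598 0.456 0.659
outer loop
vertex 2.077 0.677 2.341
vertex 1.395 1.104 2.665
vertex 1.803 -0.643 3.503
endloop
endfacet
facet normal 0.598 0.456 0.659
outer loop
vertex 1.803 -0.643 3.503
vertex 1.395 1.104 2.665
vertex 1.121 -0.216 3.827
endloop
endfacet
facet normal -0.154 -0.742 0.653
outer loop
vertex 1.803 -0.643 3.503
vertex 1.121 -0.216 3.827
vertex 0.923 -0.84 3.071
endloop
endfacet
facet normal 0.155 0.742 -0.653
outer loop
vertex 1.395 1.104 2.665
vertex 1.197 0.48 1.909
vertex 0.564 1.061 2.419
endloop
endfacet
facet normal -0.243 0.669 0.703
outer loop
vertex 1.395 1.104 2.665
vertex 0.564 1.061 2.419
vertex 1.121 -0.216 3.827
endloop
endfacet
facet normal -0.241 0.669 0.703
outer loop
vertex 1.121 -0.216 3.827
vertex 0.564 1.061 2.419
vertex 0.289 -0.259 3.582
endloop
endfacet
facet normal -0.154 -0.742 0.653
outer loop
vertex 1.121 -0.216 3.827
vertex 0.289 -0.259 3.582
vertex 0.923 -0.84 3.071
endloop
endfacet
facet normal 0.154 0.741 -0.654
outer loop
vertex 0.564 1.061 2.419
vertex 1.197 0.48 1.909
vertex 0.209 0.58 1.79
endloop
endfacet
facet normal -0.899 0.379 0.218
outer loop
vertex 0.564 1.061 2.419
vertex 0.209 0.58 1.79
vertex 0.289 -0.259 3.582
endloop
endfacet
facet normal -0.900 0.378 0.217
outer loop
vertex 0.289 -0.259 3.582
vertex 0.209 0.58 1.79
vertex -0.065 -0.74 2.952
endloop
endfacet
facet normal -0.154 -0.742 0.653
outer loop
vertex 0.289 -0.259 3.582
vertex -0.065 -0.74 2.952
vertex 0.923 -0.84 3.071
endloop
endfacet
facet normal 0.154 0.742 -0.653
outer loop
vertex 0.209 0.58 1.79
vertex 1.197 0.48 1.909
vertex 0.599 0.024 1.25
endloop
endfacet
facet normal -0.880 -0.198 -0.432
outer loop
vertex 0.209 0.58 1.79
vertex 0.599 0.024 1.25
vertex -0.065 -0.74 2.952
endloop
endfacet
facet normal -0.880 -0.198 -0.432
outer loop
vertex -0.065 -0.74 2.952
vertex 0.599 0.024 1.25
vertex 0.325 -1.296 2.412
endloop
endfacet
facet normal -0.154 -0.742 0.653
outer loop
vertex -0.065 -0.74 2.952
vertex 0.325 -1.296 2.412
vertex 0.923 -0.84 3.071
endloop
endfacet
facet normal 0.154 0.742 -0.653
outer loop
vertex 0.599 0.024 1.25
vertex 1.197 0.48 1.909
vertex 1.439 -0.189 1.206
endloop
endfacet
facet normal -0.198 -0.624 -0.756
outer loop
vertex 0.599 0.024 1.25
vertex 1.439 -0.189 1.206
vertex 0.325 -1.296 2.412
endloop
endfacet
facet normal -0.198 -0.624 -0.756
outer loop
vertex 0.325 -1.296 2.412
vertex 1.439 -0.189 1.206
vertex 1.165 -1.509 2.368
endloop
endfacet
facet normal -0.154 -0.742 0.653
outer loop
vertex 0.325 -1.296 2.412
vertex 1.165 -1.509 2.368
vertex 0.923 -0.84 3.071
endloop
endfacet
facet normal 0.154 0.742 -0.653
outer loop
vertex 1.439 -0.189 1.206
vertex 1.197 0.48 1.909
vertex 2.097 0.102 1.692
endloop
endfacet
facet normal 0.634 -0.581 -0.510
outer loop
vertex 1.439 -0.189 1.206
vertex 2.097 0.102 1.692
vertex 1.165 -1.509 2.368
endloop
endfacet
facet normal 0.634 -0.581 -0.510
outer loop
vertex 1.165 -1.509 2.368
vertex 2.097 0.102 1.692
vertex 1.823 -1.218 2.854
endloop
endfacet
facet normal -0.154 -0.742 0.653
outer loop
vertex 1.165 -1.509 2.368
vertex 1.823 -1.218 2.854
vertex 0.923 -0.84 3.071
endloop
endfacet
facet normal -0.420 0.708 -0.568
outer loop
vertex -4.618 -1.349 1.238
vertex -3.395 -0.96 0.818
vertex -4.729 -2.619 -0.264
endloop
endfacet
facet normal -0.906 -0.288 0.310
outer loop
vertex -4.385 -3.2 0.202
vertex -4.618 -1.349 1.238
vertex -4.729 -2.619 -0.264
endloop
endfacet
facet normal -0.419 0.708 -0.568
outer loop
vertex -4.729 -2.619 -0.264
vertex -3.395 -0.96 0.818
vertex -3.506 -2.231 -0.683
endloop
endfacet
facet normal -0.057 -0.645 -0.762
outer loop
vertex -3.506 -2.231 -0.683
vertex -4.385 -3.2 0.202
vertex -4.729 -2.619 -0.264
endloop
endfacet
facet normal 0.057 0.645 0.762
outer loop
vertex -4.618 -1.349 1.238
vertex -3.051 -1.541 1.284
vertex -3.395 -0.96 0.818
endloop
endfacet
facet normal -0.906 -0.288 0.311
outer loop
vertex -4.274 -1.929 1.703
vertex -4.618 -1.349 1.238
vertex -4.385 -3.2 0.202
endloop
endfacet
facet normal 0.057 0.645 0.762
outer loop
vertex -4.274 -1.929 1.703
vertex -3.051 -1.541 1.284
vertex -4.618 -1.349 1.238
endloop
endfacet
facet normal 0.906 0.287 -0.310
outer loop
vertex -3.395 -0.96 0.818
vertex -3.051 -1.541 1.284
vertex -3.506 -2.231 -0.683
endloop
endfacet
facet normal -0.057 -0.645 -0.762
outer loop
vertex -3.162 -2.811 -0.218
vertex -4.385 -3.2 0.202
vertex -3.506 -2.231 -0.683
endloop
endfacet
facet normal 0.906 0.288 -0.311
outer loop
vertex -3.506 -2.231 -0.683
vertex -3.051 -1.541 1.284
vertex -3.162 -2.811 -0.218
endloop
endfacet
facet normal 0.420 -0.708 0.568
outer loop
vertex -3.162 -2.811 -0.218
vertex -4.274 -1.929 1.703
vertex -4.385 -3.2 0.202
endloop
endfacet
facet normal 0.419 -0.708 0.568
outer loop
vertex -3.051 -1.541 1.284
vertex -4.274 -1.929 1.703
vertex -3.162 -2.811 -0.218
endloop
endfacet

endsolid


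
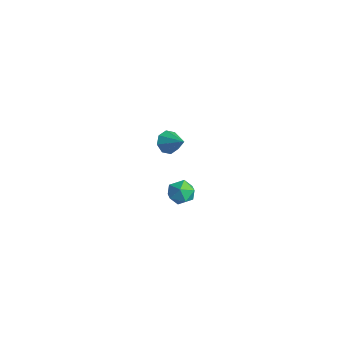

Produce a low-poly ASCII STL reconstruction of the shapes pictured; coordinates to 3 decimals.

solid 
facet normal -0.825 -0.132 -0.550
outer loop
vertex -4.304 3.772 -1.545
vertex -4.652 3.292 -0.908
vertex -4.652 4.138 -1.111
endloop
endfacet
facet normal 0.559 0.798 -0.225
outer loop
vertex -4.304 3.772 -1.545
vertex -4.652 4.138 -1.111
vertex -3.308 3.508 -0.012
endloop
endfacet
facet normal -0.823 -0.132 -0.552
outer loop
vertex -4.652 4.138 -1.111
vertex -4.652 3.292 -0.908
vertex -5.001 4.008 -0.559
endloop
endfacet
facet normal 0.169 0.930 0.326
outer loop
vertex -4.652 4.138 -1.111
vertex -5.001 4.008 -0.559
vertex -3.308 3.508 -0.012
endloop
endfacet
facet normal -0.824 -0.134 -0.550
outer loop
vertex -5.001 4.008 -0.559
vertex -4.652 3.292 -0.908
vertex -5.144 3.459 -0.211
endloop
endfacet
facet normal -0.104 0.552 0.827
outer loop
vertex -5.001 4.008 -0.559
vertex -5.144 3.459 -0.211
vertex -3.308 3.508 -0.012
endloop
endfacet
facet normal -0.824 -0.132 -0.550
outer loop
vertex -5.144 3.459 -0.211
vertex -4.652 3.292 -0.908
vertex -5.0 2.812 -0.272
endloop
endfacet
facet normal -0.104 -0.116 0.988
outer loop
vertex -5.144 3.459 -0.211
vertex -5.0 2.812 -0.272
vertex -3.308 3.508 -0.012
endloop
endfacet
facet normal -0.824 -0.133 -0.551
outer loop
vertex -5.0 2.812 -0.272
vertex -4.652 3.292 -0.908
vertex -4.651 2.446 -0.706
endloop
endfacet
facet normal 0.171 -0.681 0.712
outer loop
vertex -5.0 2.812 -0.272
vertex -4.651 2.446 -0.706
vertex -3.308 3.508 -0.012
endloop
endfacet
facet normal -0.824 -0.132 -0.551
outer loop
vertex -4.651 2.446 -0.706
vertex -4.652 3.292 -0.908
vertex -4.303 2.576 -1.258
endloop
endfacet
facet normal 0.560 -0.813 0.161
outer loop
vertex -4.651 2.446 -0.706
vertex -4.303 2.576 -1.258
vertex -3.308 3.508 -0.012
endloop
endfacet
facet normal -0.824 -0.133 -0.550
outer loop
vertex -4.303 2.576 -1.258
vertex -4.652 3.292 -0.908
vertex -4.159 3.125 -1.606
endloop
endfacet
facet normal 0.834 -0.435 -0.341
outer loop
vertex -4.303 2.576 -1.258
vertex -4.159 3.125 -1.606
vertex -3.308 3.508 -0.012
endloop
endfacet
facet normal -0.824 -0.133 -0.550
outer loop
vertex -4.159 3.125 -1.606
vertex -4.652 3.292 -0.908
vertex -4.304 3.772 -1.545
endloop
endfacet
facet normal 0.833 0.234 -0.501
outer loop
vertex -4.159 3.125 -1.606
vertex -4.304 3.772 -1.545
vertex -3.308 3.508 -0.012
endloop
endfacet
facet normal 0.139 0.821 0.554
outer loop
vertex 3.607 -0.839 3.204
vertex 3.532 -1.328 3.948
vertex 4.333 -1.209 3.57
endloop
endfacet
facet normal 0.481 0.874 -0.070
outer loop
vertex 3.607 -0.839 3.204
vertex 4.333 -1.209 3.57
vertex 4.225 -1.221 2.683
endloop
endfacet
facet normal -0.001 0.806 -0.592
outer loop
vertex 3.607 -0.839 3.204
vertex 4.225 -1.221 2.683
vertex 3.356 -1.347 2.513
endloop
endfacet
facet normal -0.641 0.711 -0.290
outer loop
vertex 3.607 -0.839 3.204
vertex 3.356 -1.347 2.513
vertex 2.928 -1.414 3.295
endloop
endfacet
facet normal -0.554 0.720 0.418
outer loop
vertex 3.607 -0.839 3.204
vertex 2.928 -1.414 3.295
vertex 3.532 -1.328 3.948
endloop
endfacet
facet normal 0.937 0.328 -0.119
outer loop
vertex 4.225 -1.221 2.683
vertex 4.333 -1.209 3.57
vertex 4.532 -1.946 3.105
endloop
endfacet
facet normal 0.385 0.242 0.891
outer loop
vertex 4.333 -1.209 3.57
vertex 3.532 -1.328 3.948
vertex 4.104 -2.013 3.887
endloop
endfacet
facet normal -0.737 0.079 0.671
outer loop
vertex 3.532 -1.328 3.948
vertex 2.928 -1.414 3.295
vertex 3.235 -2.139 3.717
endloop
endfacet
facet normal -0.878 0.063 -0.475
outer loop
vertex 2.928 -1.414 3.295
vertex 3.356 -1.347 2.513
vertex 3.127 -2.151 2.83
endloop
endfacet
facet normal 0.157 0.217 -0.963
outer loop
vertex 3.356 -1.347 2.513
vertex 4.225 -1.221 2.683
vertex 3.928 -2.032 2.452
endloop
endfacet
facet normal 0.641 -0.711 0.290
outer loop
vertex 3.853 -2.521 3.196
vertex 4.532 -1.946 3.105
vertex 4.104 -2.013 3.887
endloop
endfacet
facet normal 0.001 -0.806 0.592
outer loop
vertex 3.853 -2.521 3.196
vertex 4.104 -2.013 3.887
vertex 3.235 -2.139 3.717
endloop
endfacet
facet normal -0.481 -0.874 0.070
outer loop
vertex 3.853 -2.521 3.196
vertex 3.235 -2.139 3.717
vertex 3.127 -2.151 2.83
endloop
endfacet
facet normal -0.139 -0.821 -0.554
outer loop
vertex 3.853 -2.521 3.196
vertex 3.127 -2.151 2.83
vertex 3.928 -2.032 2.452
endloop
endfacet
facet normal 0.554 -0.720 -0.418
outer loop
vertex 3.853 -2.521 3.196
vertex 3.928 -2.032 2.452
vertex 4.532 -1.946 3.105
endloop
endfacet
facet normal 0.878 -0.063 0.475
outer loop
vertex 4.104 -2.013 3.887
vertex 4.532 -1.946 3.105
vertex 4.333 -1.209 3.57
endloop
endfacet
facet normal -0.157 -0.217 0.963
outer loop
vertex 3.235 -2.139 3.717
vertex 4.104 -2.013 3.887
vertex 3.532 -1.328 3.948
endloop
endfacet
facet normal -0.937 -0.328 0.119
outer loop
vertex 3.127 -2.151 2.83
vertex 3.235 -2.139 3.717
vertex 2.928 -1.414 3.295
endloop
endfacet
facet normal -0.385 -0.242 -0.891
outer loop
vertex 3.928 -2.032 2.452
vertex 3.127 -2.151 2.83
vertex 3.356 -1.347 2.513
endloop
endfacet
facet normal 0.737 -0.079 -0.671
outer loop
vertex 4.532 -1.946 3.105
vertex 3.928 -2.032 2.452
vertex 4.225 -1.221 2.683
endloop
endfacet

endsolid


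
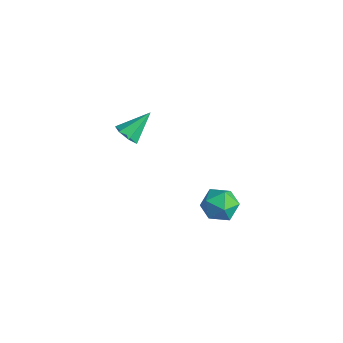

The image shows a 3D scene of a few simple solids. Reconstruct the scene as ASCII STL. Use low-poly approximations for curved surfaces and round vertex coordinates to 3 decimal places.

solid 
facet normal -0.475 0.475 0.741
outer loop
vertex 3.306 4.781 0.585
vertex 2.84 3.942 0.824
vertex 3.709 4.161 1.241
endloop
endfacet
facet normal 0.166 0.766 0.621
outer loop
vertex 3.306 4.781 0.585
vertex 3.709 4.161 1.241
vertex 4.276 4.594 0.556
endloop
endfacet
facet normal 0.187 0.981 -0.059
outer loop
vertex 3.306 4.781 0.585
vertex 4.276 4.594 0.556
vertex 3.757 4.643 -0.283
endloop
endfacet
facet normal -0.441 0.822 -0.360
outer loop
vertex 3.306 4.781 0.585
vertex 3.757 4.643 -0.283
vertex 2.87 4.24 -0.118
endloop
endfacet
facet normal -0.850 0.510 0.134
outer loop
vertex 3.306 4.781 0.585
vertex 2.87 4.24 -0.118
vertex 2.84 3.942 0.824
endloop
endfacet
facet normal 0.658 0.257 0.707
outer loop
vertex 4.276 4.594 0.556
vertex 3.709 4.161 1.241
vertex 4.41 3.64 0.778
endloop
endfacet
facet normal -0.378 -0.214 0.901
outer loop
vertex 3.709 4.161 1.241
vertex 2.84 3.942 0.824
vertex 3.523 3.237 0.943
endloop
endfacet
facet normal -0.984 -0.157 -0.081
outer loop
vertex 2.84 3.942 0.824
vertex 2.87 4.24 -0.118
vertex 3.004 3.286 0.104
endloop
endfacet
facet normal -0.322 0.349 -0.880
outer loop
vertex 2.87 4.24 -0.118
vertex 3.757 4.643 -0.283
vertex 3.571 3.719 -0.581
endloop
endfacet
facet normal 0.693 0.605 -0.393
outer loop
vertex 3.757 4.643 -0.283
vertex 4.276 4.594 0.556
vertex 4.44 3.938 -0.164
endloop
endfacet
facet normal 0.441 -0.822 0.360
outer loop
vertex 3.974 3.099 0.075
vertex 4.41 3.64 0.778
vertex 3.523 3.237 0.943
endloop
endfacet
facet normal -0.187 -0.981 0.059
outer loop
vertex 3.974 3.099 0.075
vertex 3.523 3.237 0.943
vertex 3.004 3.286 0.104
endloop
endfacet
facet normal -0.166 -0.766 -0.621
outer loop
vertex 3.974 3.099 0.075
vertex 3.004 3.286 0.104
vertex 3.571 3.719 -0.581
endloop
endfacet
facet normal 0.475 -0.475 -0.741
outer loop
vertex 3.974 3.099 0.075
vertex 3.571 3.719 -0.581
vertex 4.44 3.938 -0.164
endloop
endfacet
facet normal 0.850 -0.510 -0.134
outer loop
vertex 3.974 3.099 0.075
vertex 4.44 3.938 -0.164
vertex 4.41 3.64 0.778
endloop
endfacet
facet normal 0.322 -0.349 0.880
outer loop
vertex 3.523 3.237 0.943
vertex 4.41 3.64 0.778
vertex 3.709 4.161 1.241
endloop
endfacet
facet normal -0.693 -0.605 0.393
outer loop
vertex 3.004 3.286 0.104
vertex 3.523 3.237 0.943
vertex 2.84 3.942 0.824
endloop
endfacet
facet normal -0.658 -0.257 -0.707
outer loop
vertex 3.571 3.719 -0.581
vertex 3.004 3.286 0.104
vertex 2.87 4.24 -0.118
endloop
endfacet
facet normal 0.378 0.214 -0.901
outer loop
vertex 4.44 3.938 -0.164
vertex 3.571 3.719 -0.581
vertex 3.757 4.643 -0.283
endloop
endfacet
facet normal 0.984 0.157 0.081
outer loop
vertex 4.41 3.64 0.778
vertex 4.44 3.938 -0.164
vertex 4.276 4.594 0.556
endloop
endfacet
facet normal -0.040 -0.765 -0.642
outer loop
vertex -2.37 3.384 0.423
vertex -2.634 2.955 0.951
vertex -3.001 3.372 0.477
endloop
endfacet
facet normal -0.058 0.875 -0.481
outer loop
vertex -2.37 3.384 0.423
vertex -3.001 3.372 0.477
vertex -2.566 4.265 2.049
endloop
endfacet
facet normal -0.040 -0.766 -0.642
outer loop
vertex -3.001 3.372 0.477
vertex -2.634 2.955 0.951
vertex -3.356 3.046 0.888
endloop
endfacet
facet normal -0.758 0.635 -0.151
outer loop
vertex -3.001 3.372 0.477
vertex -3.356 3.046 0.888
vertex -2.566 4.265 2.049
endloop
endfacet
facet normal -0.041 -0.766 -0.641
outer loop
vertex -3.356 3.046 0.888
vertex -2.634 2.955 0.951
vertex -3.167 2.652 1.347
endloop
endfacet
facet normal -0.876 0.123 0.467
outer loop
vertex -3.356 3.046 0.888
vertex -3.167 2.652 1.347
vertex -2.566 4.265 2.049
endloop
endfacet
facet normal -0.041 -0.766 -0.641
outer loop
vertex -3.167 2.652 1.347
vertex -2.634 2.955 0.951
vertex -2.578 2.486 1.508
endloop
endfacet
facet normal -0.325 -0.273 0.906
outer loop
vertex -3.167 2.652 1.347
vertex -2.578 2.486 1.508
vertex -2.566 4.265 2.049
endloop
endfacet
facet normal -0.039 -0.766 -0.641
outer loop
vertex -2.578 2.486 1.508
vertex -2.634 2.955 0.951
vertex -2.03 2.674 1.25
endloop
endfacet
facet normal 0.483 -0.258 0.837
outer loop
vertex -2.578 2.486 1.508
vertex -2.03 2.674 1.25
vertex -2.566 4.265 2.049
endloop
endfacet
facet normal -0.039 -0.767 -0.641
outer loop
vertex -2.03 2.674 1.25
vertex -2.634 2.955 0.951
vertex -1.938 3.073 0.767
endloop
endfacet
facet normal 0.937 0.160 0.310
outer loop
vertex -2.03 2.674 1.25
vertex -1.938 3.073 0.767
vertex -2.566 4.265 2.049
endloop
endfacet
facet normal -0.040 -0.766 -0.642
outer loop
vertex -1.938 3.073 0.767
vertex -2.634 2.955 0.951
vertex -2.37 3.384 0.423
endloop
endfacet
facet normal 0.696 0.663 -0.275
outer loop
vertex -1.938 3.073 0.767
vertex -2.37 3.384 0.423
vertex -2.566 4.265 2.049
endloop
endfacet

endsolid


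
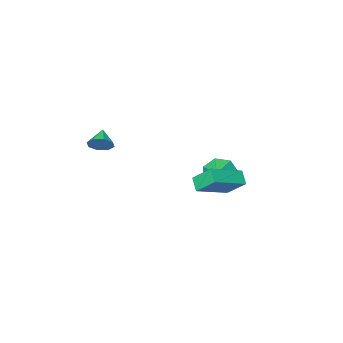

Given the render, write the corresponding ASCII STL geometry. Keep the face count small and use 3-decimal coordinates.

solid 
facet normal -0.586 -0.674 -0.449
outer loop
vertex -3.067 0.34 -0.377
vertex -3.781 0.668 0.062
vertex -3.452 0.915 -0.738
endloop
endfacet
facet normal 0.852 0.301 -0.429
outer loop
vertex -3.067 0.34 -0.377
vertex -3.452 0.915 -0.738
vertex -2.979 1.592 0.678
endloop
endfacet
facet normal -0.586 -0.675 -0.449
outer loop
vertex -3.452 0.915 -0.738
vertex -3.781 0.668 0.062
vertex -4.085 1.304 -0.497
endloop
endfacet
facet normal 0.312 0.812 -0.493
outer loop
vertex -3.452 0.915 -0.738
vertex -4.085 1.304 -0.497
vertex -2.979 1.592 0.678
endloop
endfacet
facet normal -0.586 -0.675 -0.449
outer loop
vertex -4.085 1.304 -0.497
vertex -3.781 0.668 0.062
vertex -4.489 1.214 0.165
endloop
endfacet
facet normal -0.238 0.971 -0.014
outer loop
vertex -4.085 1.304 -0.497
vertex -4.489 1.214 0.165
vertex -2.979 1.592 0.678
endloop
endfacet
facet normal -0.586 -0.674 -0.450
outer loop
vertex -4.489 1.214 0.165
vertex -3.781 0.668 0.062
vertex -4.36 0.712 0.75
endloop
endfacet
facet normal -0.385 0.657 0.648
outer loop
vertex -4.489 1.214 0.165
vertex -4.36 0.712 0.75
vertex -2.979 1.592 0.678
endloop
endfacet
facet normal -0.585 -0.675 -0.450
outer loop
vertex -4.36 0.712 0.75
vertex -3.781 0.668 0.062
vertex -3.795 0.177 0.817
endloop
endfacet
facet normal -0.016 0.107 0.994
outer loop
vertex -4.36 0.712 0.75
vertex -3.795 0.177 0.817
vertex -2.979 1.592 0.678
endloop
endfacet
facet normal -0.585 -0.675 -0.450
outer loop
vertex -3.795 0.177 0.817
vertex -3.781 0.668 0.062
vertex -3.219 0.012 0.315
endloop
endfacet
facet normal 0.589 -0.265 0.763
outer loop
vertex -3.795 0.177 0.817
vertex -3.219 0.012 0.315
vertex -2.979 1.592 0.678
endloop
endfacet
facet normal -0.586 -0.675 -0.449
outer loop
vertex -3.219 0.012 0.315
vertex -3.781 0.668 0.062
vertex -3.067 0.34 -0.377
endloop
endfacet
facet normal 0.975 -0.178 0.130
outer loop
vertex -3.219 0.012 0.315
vertex -3.067 0.34 -0.377
vertex -2.979 1.592 0.678
endloop
endfacet
facet normal 0.514 0.689 -0.511
outer loop
vertex 1.3 -3.485 1.727
vertex 0.7 -3.174 1.543
vertex 1.147 -3.111 2.078
endloop
endfacet
facet normal 0.432 -0.517 0.739
outer loop
vertex 1.3 -3.485 1.727
vertex 1.147 -3.111 2.078
vertex 0.14 -3.926 2.097
endloop
endfacet
facet normal 0.513 0.690 -0.510
outer loop
vertex 1.147 -3.111 2.078
vertex 0.7 -3.174 1.543
vertex 0.732 -2.774 2.116
endloop
endfacet
facet normal 0.055 -0.045 0.997
outer loop
vertex 1.147 -3.111 2.078
vertex 0.732 -2.774 2.116
vertex 0.14 -3.926 2.097
endloop
endfacet
facet normal 0.515 0.689 -0.510
outer loop
vertex 0.732 -2.774 2.116
vertex 0.7 -3.174 1.543
vertex 0.299 -2.671 1.818
endloop
endfacet
facet normal -0.509 0.248 0.825
outer loop
vertex 0.732 -2.774 2.116
vertex 0.299 -2.671 1.818
vertex 0.14 -3.926 2.097
endloop
endfacet
facet normal 0.515 0.689 -0.510
outer loop
vertex 0.299 -2.671 1.818
vertex 0.7 -3.174 1.543
vertex 0.101 -2.863 1.359
endloop
endfacet
facet normal -0.928 0.189 0.321
outer loop
vertex 0.299 -2.671 1.818
vertex 0.101 -2.863 1.359
vertex 0.14 -3.926 2.097
endloop
endfacet
facet normal 0.515 0.690 -0.509
outer loop
vertex 0.101 -2.863 1.359
vertex 0.7 -3.174 1.543
vertex 0.254 -3.237 1.007
endloop
endfacet
facet normal -0.958 -0.187 -0.218
outer loop
vertex 0.101 -2.863 1.359
vertex 0.254 -3.237 1.007
vertex 0.14 -3.926 2.097
endloop
endfacet
facet normal 0.514 0.690 -0.509
outer loop
vertex 0.254 -3.237 1.007
vertex 0.7 -3.174 1.543
vertex 0.669 -3.574 0.969
endloop
endfacet
facet normal -0.580 -0.660 -0.478
outer loop
vertex 0.254 -3.237 1.007
vertex 0.669 -3.574 0.969
vertex 0.14 -3.926 2.097
endloop
endfacet
facet normal 0.514 0.690 -0.509
outer loop
vertex 0.669 -3.574 0.969
vertex 0.7 -3.174 1.543
vertex 1.102 -3.677 1.267
endloop
endfacet
facet normal -0.017 -0.952 -0.305
outer loop
vertex 0.669 -3.574 0.969
vertex 1.102 -3.677 1.267
vertex 0.14 -3.926 2.097
endloop
endfacet
facet normal 0.514 0.690 -0.509
outer loop
vertex 1.102 -3.677 1.267
vertex 0.7 -3.174 1.543
vertex 1.3 -3.485 1.727
endloop
endfacet
facet normal 0.403 -0.893 0.199
outer loop
vertex 1.102 -3.677 1.267
vertex 1.3 -3.485 1.727
vertex 0.14 -3.926 2.097
endloop
endfacet
facet normal -0.929 -0.040 -0.369
outer loop
vertex -3.162 3.473 1.733
vertex -2.976 4.092 1.197
vertex -2.745 2.529 0.787
endloop
endfacet
facet normal -0.221 -0.737 0.638
outer loop
vertex -0.944 2.608 1.503
vertex -3.162 3.473 1.733
vertex -2.745 2.529 0.787
endloop
endfacet
facet normal -0.929 -0.040 -0.369
outer loop
vertex -2.745 2.529 0.787
vertex -2.976 4.092 1.197
vertex -2.559 3.148 0.251
endloop
endfacet
facet normal 0.298 -0.674 -0.675
outer loop
vertex -2.559 3.148 0.251
vertex -0.944 2.608 1.503
vertex -2.745 2.529 0.787
endloop
endfacet
facet normal -0.298 0.674 0.675
outer loop
vertex -3.162 3.473 1.733
vertex -1.175 4.171 1.913
vertex -2.976 4.092 1.197
endloop
endfacet
facet normal -0.221 -0.737 0.638
outer loop
vertex -1.361 3.552 2.449
vertex -3.162 3.473 1.733
vertex -0.944 2.608 1.503
endloop
endfacet
facet normal -0.298 0.674 0.675
outer loop
vertex -1.361 3.552 2.449
vertex -1.175 4.171 1.913
vertex -3.162 3.473 1.733
endloop
endfacet
facet normal 0.221 0.737 -0.638
outer loop
vertex -2.976 4.092 1.197
vertex -1.175 4.171 1.913
vertex -2.559 3.148 0.251
endloop
endfacet
facet normal 0.298 -0.674 -0.675
outer loop
vertex -0.758 3.227 0.967
vertex -0.944 2.608 1.503
vertex -2.559 3.148 0.251
endloop
endfacet
facet normal 0.221 0.737 -0.638
outer loop
vertex -2.559 3.148 0.251
vertex -1.175 4.171 1.913
vertex -0.758 3.227 0.967
endloop
endfacet
facet normal 0.929 0.040 0.369
outer loop
vertex -0.758 3.227 0.967
vertex -1.361 3.552 2.449
vertex -0.944 2.608 1.503
endloop
endfacet
facet normal 0.929 0.040 0.369
outer loop
vertex -1.175 4.171 1.913
vertex -1.361 3.552 2.449
vertex -0.758 3.227 0.967
endloop
endfacet

endsolid


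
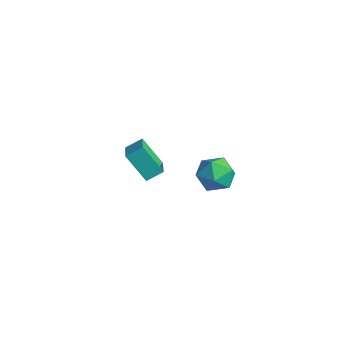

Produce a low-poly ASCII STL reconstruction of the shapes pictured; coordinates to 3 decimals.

solid 
facet normal 0.154 0.383 0.911
outer loop
vertex 2.503 2.623 4.386
vertex 2.819 1.65 4.742
vertex 3.547 2.338 4.329
endloop
endfacet
facet normal 0.261 0.876 0.406
outer loop
vertex 2.503 2.623 4.386
vertex 3.547 2.338 4.329
vertex 3.082 2.86 3.502
endloop
endfacet
facet normal -0.341 0.940 0.029
outer loop
vertex 2.503 2.623 4.386
vertex 3.082 2.86 3.502
vertex 2.068 2.495 3.402
endloop
endfacet
facet normal -0.821 0.486 0.300
outer loop
vertex 2.503 2.623 4.386
vertex 2.068 2.495 3.402
vertex 1.905 1.747 4.169
endloop
endfacet
facet normal -0.515 0.142 0.845
outer loop
vertex 2.503 2.623 4.386
vertex 1.905 1.747 4.169
vertex 2.819 1.65 4.742
endloop
endfacet
facet normal 0.771 0.635 -0.033
outer loop
vertex 3.082 2.86 3.502
vertex 3.547 2.338 4.329
vertex 3.755 2.033 3.311
endloop
endfacet
facet normal 0.598 -0.162 0.785
outer loop
vertex 3.547 2.338 4.329
vertex 2.819 1.65 4.742
vertex 3.592 1.285 4.078
endloop
endfacet
facet normal -0.484 -0.551 0.679
outer loop
vertex 2.819 1.65 4.742
vertex 1.905 1.747 4.169
vertex 2.578 0.92 3.978
endloop
endfacet
facet normal -0.979 0.006 -0.202
outer loop
vertex 1.905 1.747 4.169
vertex 2.068 2.495 3.402
vertex 2.113 1.442 3.151
endloop
endfacet
facet normal -0.203 0.739 -0.642
outer loop
vertex 2.068 2.495 3.402
vertex 3.082 2.86 3.502
vertex 2.841 2.13 2.738
endloop
endfacet
facet normal 0.821 -0.486 -0.300
outer loop
vertex 3.157 1.157 3.094
vertex 3.755 2.033 3.311
vertex 3.592 1.285 4.078
endloop
endfacet
facet normal 0.341 -0.940 -0.029
outer loop
vertex 3.157 1.157 3.094
vertex 3.592 1.285 4.078
vertex 2.578 0.92 3.978
endloop
endfacet
facet normal -0.261 -0.876 -0.406
outer loop
vertex 3.157 1.157 3.094
vertex 2.578 0.92 3.978
vertex 2.113 1.442 3.151
endloop
endfacet
facet normal -0.154 -0.383 -0.911
outer loop
vertex 3.157 1.157 3.094
vertex 2.113 1.442 3.151
vertex 2.841 2.13 2.738
endloop
endfacet
facet normal 0.515 -0.142 -0.845
outer loop
vertex 3.157 1.157 3.094
vertex 2.841 2.13 2.738
vertex 3.755 2.033 3.311
endloop
endfacet
facet normal 0.979 -0.006 0.202
outer loop
vertex 3.592 1.285 4.078
vertex 3.755 2.033 3.311
vertex 3.547 2.338 4.329
endloop
endfacet
facet normal 0.203 -0.739 0.642
outer loop
vertex 2.578 0.92 3.978
vertex 3.592 1.285 4.078
vertex 2.819 1.65 4.742
endloop
endfacet
facet normal -0.771 -0.635 0.033
outer loop
vertex 2.113 1.442 3.151
vertex 2.578 0.92 3.978
vertex 1.905 1.747 4.169
endloop
endfacet
facet normal -0.598 0.162 -0.785
outer loop
vertex 2.841 2.13 2.738
vertex 2.113 1.442 3.151
vertex 2.068 2.495 3.402
endloop
endfacet
facet normal 0.484 0.551 -0.679
outer loop
vertex 3.755 2.033 3.311
vertex 2.841 2.13 2.738
vertex 3.082 2.86 3.502
endloop
endfacet
facet normal -0.554 -0.284 0.783
outer loop
vertex -3.133 0.739 1.449
vertex -2.835 1.58 1.965
vertex -4.421 1.57 0.839
endloop
endfacet
facet normal -0.290 -0.816 -0.500
outer loop
vertex -3.385 2.1 -0.625
vertex -3.133 0.739 1.449
vertex -4.421 1.57 0.839
endloop
endfacet
facet normal -0.554 -0.283 0.783
outer loop
vertex -4.421 1.57 0.839
vertex -2.835 1.58 1.965
vertex -4.123 2.411 1.354
endloop
endfacet
facet normal -0.781 0.503 -0.370
outer loop
vertex -4.123 2.411 1.354
vertex -3.385 2.1 -0.625
vertex -4.421 1.57 0.839
endloop
endfacet
facet normal 0.781 -0.504 0.370
outer loop
vertex -3.133 0.739 1.449
vertex -1.799 2.11 0.501
vertex -2.835 1.58 1.965
endloop
endfacet
facet normal -0.289 -0.816 -0.500
outer loop
vertex -2.097 1.269 -0.014
vertex -3.133 0.739 1.449
vertex -3.385 2.1 -0.625
endloop
endfacet
facet normal 0.781 -0.503 0.370
outer loop
vertex -2.097 1.269 -0.014
vertex -1.799 2.11 0.501
vertex -3.133 0.739 1.449
endloop
endfacet
facet normal 0.289 0.816 0.500
outer loop
vertex -2.835 1.58 1.965
vertex -1.799 2.11 0.501
vertex -4.123 2.411 1.354
endloop
endfacet
facet normal -0.781 0.504 -0.370
outer loop
vertex -3.087 2.941 -0.109
vertex -3.385 2.1 -0.625
vertex -4.123 2.411 1.354
endloop
endfacet
facet normal 0.289 0.816 0.501
outer loop
vertex -4.123 2.411 1.354
vertex -1.799 2.11 0.501
vertex -3.087 2.941 -0.109
endloop
endfacet
facet normal 0.554 0.284 -0.783
outer loop
vertex -3.087 2.941 -0.109
vertex -2.097 1.269 -0.014
vertex -3.385 2.1 -0.625
endloop
endfacet
facet normal 0.554 0.283 -0.783
outer loop
vertex -1.799 2.11 0.501
vertex -2.097 1.269 -0.014
vertex -3.087 2.941 -0.109
endloop
endfacet

endsolid


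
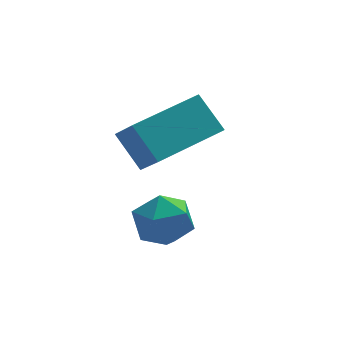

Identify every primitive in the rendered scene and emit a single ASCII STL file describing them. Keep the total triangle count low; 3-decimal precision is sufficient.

solid 
facet normal -0.589 -0.078 0.804
outer loop
vertex 1.913 1.221 -0.497
vertex 2.193 0.64 -0.348
vertex 2.448 1.202 -0.107
endloop
endfacet
facet normal -0.454 0.607 0.652
outer loop
vertex 1.913 1.221 -0.497
vertex 2.448 1.202 -0.107
vertex 2.397 1.667 -0.575
endloop
endfacet
facet normal -0.679 0.734 -0.011
outer loop
vertex 1.913 1.221 -0.497
vertex 2.397 1.667 -0.575
vertex 2.11 1.394 -1.106
endloop
endfacet
facet normal -0.954 0.129 -0.272
outer loop
vertex 1.913 1.221 -0.497
vertex 2.11 1.394 -1.106
vertex 1.984 0.759 -0.966
endloop
endfacet
facet normal -0.898 -0.373 0.232
outer loop
vertex 1.913 1.221 -0.497
vertex 1.984 0.759 -0.966
vertex 2.193 0.64 -0.348
endloop
endfacet
facet normal 0.253 0.700 0.668
outer loop
vertex 2.397 1.667 -0.575
vertex 2.448 1.202 -0.107
vertex 2.976 1.361 -0.474
endloop
endfacet
facet normal 0.034 -0.407 0.913
outer loop
vertex 2.448 1.202 -0.107
vertex 2.193 0.64 -0.348
vertex 2.85 0.726 -0.334
endloop
endfacet
facet normal -0.465 -0.885 -0.013
outer loop
vertex 2.193 0.64 -0.348
vertex 1.984 0.759 -0.966
vertex 2.563 0.453 -0.865
endloop
endfacet
facet normal -0.554 -0.073 -0.829
outer loop
vertex 1.984 0.759 -0.966
vertex 2.11 1.394 -1.106
vertex 2.512 0.918 -1.333
endloop
endfacet
facet normal -0.110 0.907 -0.407
outer loop
vertex 2.11 1.394 -1.106
vertex 2.397 1.667 -0.575
vertex 2.767 1.48 -1.092
endloop
endfacet
facet normal 0.954 -0.129 0.272
outer loop
vertex 3.047 0.899 -0.943
vertex 2.976 1.361 -0.474
vertex 2.85 0.726 -0.334
endloop
endfacet
facet normal 0.679 -0.734 0.011
outer loop
vertex 3.047 0.899 -0.943
vertex 2.85 0.726 -0.334
vertex 2.563 0.453 -0.865
endloop
endfacet
facet normal 0.454 -0.607 -0.652
outer loop
vertex 3.047 0.899 -0.943
vertex 2.563 0.453 -0.865
vertex 2.512 0.918 -1.333
endloop
endfacet
facet normal 0.589 0.078 -0.804
outer loop
vertex 3.047 0.899 -0.943
vertex 2.512 0.918 -1.333
vertex 2.767 1.48 -1.092
endloop
endfacet
facet normal 0.898 0.373 -0.232
outer loop
vertex 3.047 0.899 -0.943
vertex 2.767 1.48 -1.092
vertex 2.976 1.361 -0.474
endloop
endfacet
facet normal 0.554 0.073 0.829
outer loop
vertex 2.85 0.726 -0.334
vertex 2.976 1.361 -0.474
vertex 2.448 1.202 -0.107
endloop
endfacet
facet normal 0.110 -0.907 0.407
outer loop
vertex 2.563 0.453 -0.865
vertex 2.85 0.726 -0.334
vertex 2.193 0.64 -0.348
endloop
endfacet
facet normal -0.253 -0.700 -0.668
outer loop
vertex 2.512 0.918 -1.333
vertex 2.563 0.453 -0.865
vertex 1.984 0.759 -0.966
endloop
endfacet
facet normal -0.034 0.407 -0.913
outer loop
vertex 2.767 1.48 -1.092
vertex 2.512 0.918 -1.333
vertex 2.11 1.394 -1.106
endloop
endfacet
facet normal 0.465 0.885 0.013
outer loop
vertex 2.976 1.361 -0.474
vertex 2.767 1.48 -1.092
vertex 2.397 1.667 -0.575
endloop
endfacet
facet normal -0.897 -0.423 -0.125
outer loop
vertex 2.167 2.329 1.131
vertex 1.957 2.969 0.475
vertex 2.54 1.742 0.44
endloop
endfacet
facet normal 0.223 -0.680 0.698
outer loop
vertex 4.003 2.431 0.645
vertex 2.167 2.329 1.131
vertex 2.54 1.742 0.44
endloop
endfacet
facet normal -0.897 -0.423 -0.125
outer loop
vertex 2.54 1.742 0.44
vertex 1.957 2.969 0.475
vertex 2.33 2.382 -0.216
endloop
endfacet
facet normal 0.381 -0.598 -0.705
outer loop
vertex 2.33 2.382 -0.216
vertex 4.003 2.431 0.645
vertex 2.54 1.742 0.44
endloop
endfacet
facet normal -0.381 0.598 0.705
outer loop
vertex 2.167 2.329 1.131
vertex 3.42 3.658 0.68
vertex 1.957 2.969 0.475
endloop
endfacet
facet normal 0.223 -0.680 0.698
outer loop
vertex 3.63 3.018 1.336
vertex 2.167 2.329 1.131
vertex 4.003 2.431 0.645
endloop
endfacet
facet normal -0.381 0.598 0.705
outer loop
vertex 3.63 3.018 1.336
vertex 3.42 3.658 0.68
vertex 2.167 2.329 1.131
endloop
endfacet
facet normal -0.223 0.680 -0.698
outer loop
vertex 1.957 2.969 0.475
vertex 3.42 3.658 0.68
vertex 2.33 2.382 -0.216
endloop
endfacet
facet normal 0.381 -0.598 -0.705
outer loop
vertex 3.793 3.071 -0.011
vertex 4.003 2.431 0.645
vertex 2.33 2.382 -0.216
endloop
endfacet
facet normal -0.223 0.680 -0.698
outer loop
vertex 2.33 2.382 -0.216
vertex 3.42 3.658 0.68
vertex 3.793 3.071 -0.011
endloop
endfacet
facet normal 0.897 0.423 0.125
outer loop
vertex 3.793 3.071 -0.011
vertex 3.63 3.018 1.336
vertex 4.003 2.431 0.645
endloop
endfacet
facet normal 0.897 0.423 0.125
outer loop
vertex 3.42 3.658 0.68
vertex 3.63 3.018 1.336
vertex 3.793 3.071 -0.011
endloop
endfacet

endsolid
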